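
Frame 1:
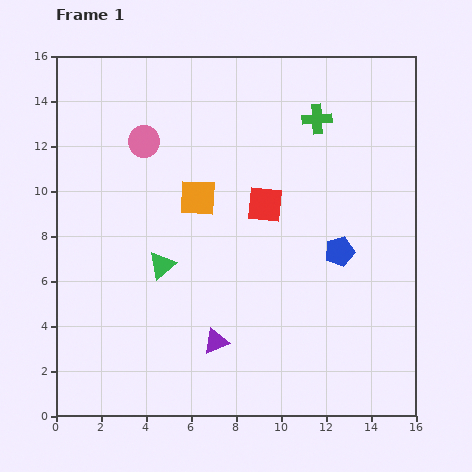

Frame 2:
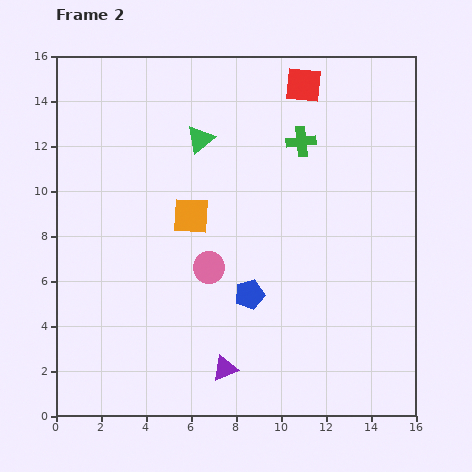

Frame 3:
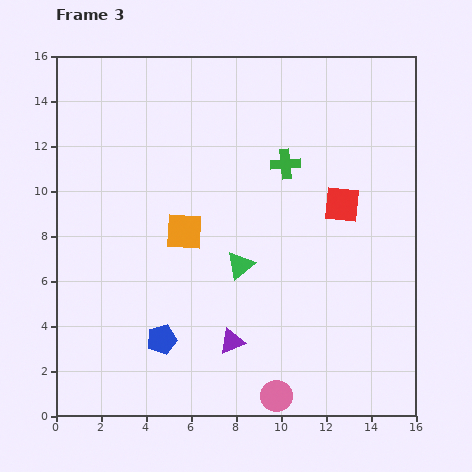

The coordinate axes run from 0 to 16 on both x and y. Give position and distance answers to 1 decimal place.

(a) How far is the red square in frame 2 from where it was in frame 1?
5.6

The red square moved from (9.3, 9.4) to (11.0, 14.7), a distance of √(1.7² + 5.3²) ≈ 5.6.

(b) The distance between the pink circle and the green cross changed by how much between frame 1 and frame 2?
-0.9

Distance in frame 1: 7.8. Distance in frame 2: 6.9.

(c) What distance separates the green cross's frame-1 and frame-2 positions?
1.2

The green cross moved from (11.6, 13.2) to (10.9, 12.2), a distance of √(0.7² + 1.0²) ≈ 1.2.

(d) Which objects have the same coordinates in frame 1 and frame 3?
none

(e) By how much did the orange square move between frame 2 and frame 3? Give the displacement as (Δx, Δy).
(-0.3, -0.7)

The orange square was at (6.0, 8.9) in frame 2 and (5.7, 8.2) in frame 3.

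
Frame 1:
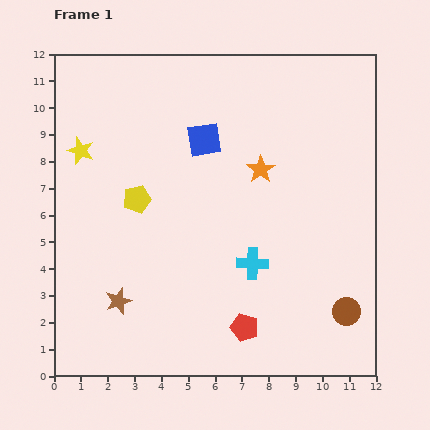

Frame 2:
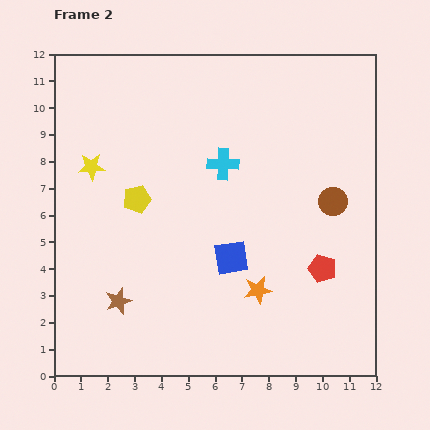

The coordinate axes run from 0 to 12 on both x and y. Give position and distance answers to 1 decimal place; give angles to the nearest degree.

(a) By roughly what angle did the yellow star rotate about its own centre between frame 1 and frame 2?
24° counter-clockwise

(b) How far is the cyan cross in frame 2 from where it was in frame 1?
3.9

The cyan cross moved from (7.4, 4.2) to (6.3, 7.9), a distance of √(1.1² + 3.7²) ≈ 3.9.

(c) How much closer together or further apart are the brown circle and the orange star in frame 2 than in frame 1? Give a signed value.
-1.9

Distance in frame 1: 6.2. Distance in frame 2: 4.3.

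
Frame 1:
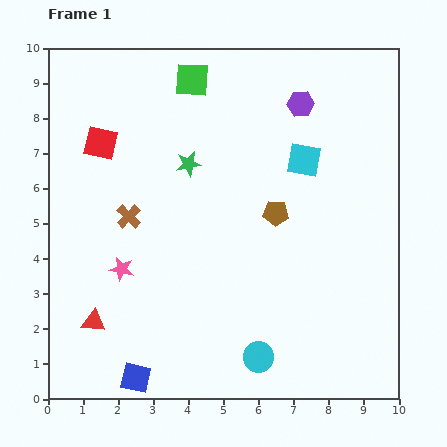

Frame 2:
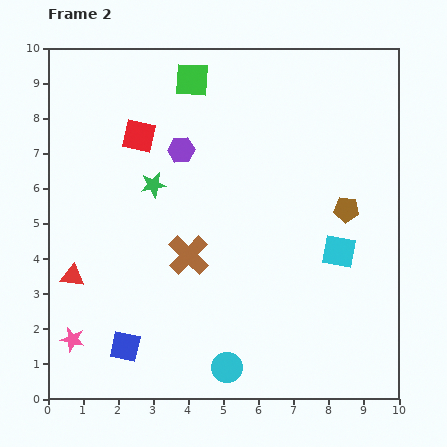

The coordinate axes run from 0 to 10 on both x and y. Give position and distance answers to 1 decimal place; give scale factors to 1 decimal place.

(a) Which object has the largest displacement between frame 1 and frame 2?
the purple hexagon

(moved 3.6; next 2.8)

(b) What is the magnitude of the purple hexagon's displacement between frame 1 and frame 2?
3.6

The purple hexagon moved from (7.2, 8.4) to (3.8, 7.1), a distance of √(3.4² + 1.3²) ≈ 3.6.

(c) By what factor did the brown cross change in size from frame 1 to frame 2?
1.7×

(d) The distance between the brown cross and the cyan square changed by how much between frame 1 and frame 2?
-0.9

Distance in frame 1: 5.2. Distance in frame 2: 4.3.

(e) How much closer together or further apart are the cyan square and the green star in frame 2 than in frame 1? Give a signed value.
+2.3

Distance in frame 1: 3.3. Distance in frame 2: 5.6.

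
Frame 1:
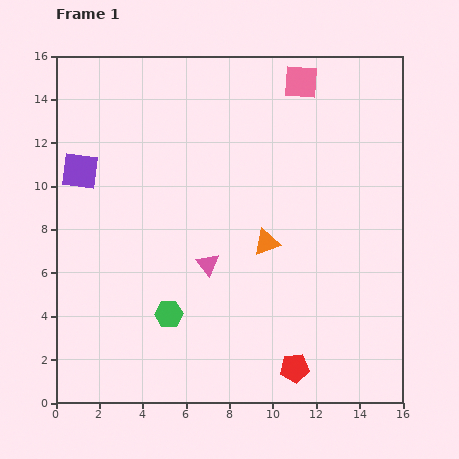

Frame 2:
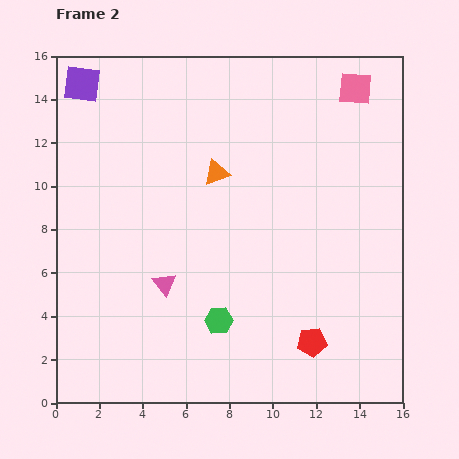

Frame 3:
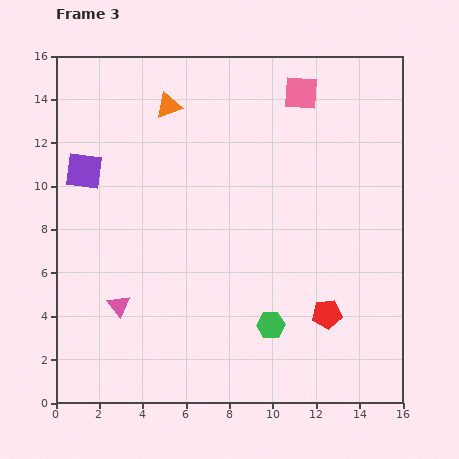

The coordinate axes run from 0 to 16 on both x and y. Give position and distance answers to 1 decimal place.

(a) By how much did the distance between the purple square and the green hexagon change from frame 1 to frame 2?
+4.8

Distance in frame 1: 7.8. Distance in frame 2: 12.6.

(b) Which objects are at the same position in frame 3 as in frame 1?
none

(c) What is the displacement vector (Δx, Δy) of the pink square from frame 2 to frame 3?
(-2.5, -0.2)

The pink square was at (13.8, 14.5) in frame 2 and (11.3, 14.3) in frame 3.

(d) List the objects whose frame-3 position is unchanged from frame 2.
none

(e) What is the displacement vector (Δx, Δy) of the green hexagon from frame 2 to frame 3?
(2.4, -0.2)

The green hexagon was at (7.5, 3.8) in frame 2 and (9.9, 3.6) in frame 3.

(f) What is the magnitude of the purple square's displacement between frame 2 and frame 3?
4.0

The purple square moved from (1.2, 14.7) to (1.3, 10.7), a distance of √(0.1² + 4.0²) ≈ 4.0.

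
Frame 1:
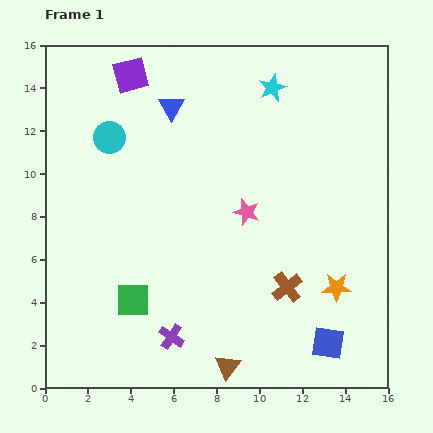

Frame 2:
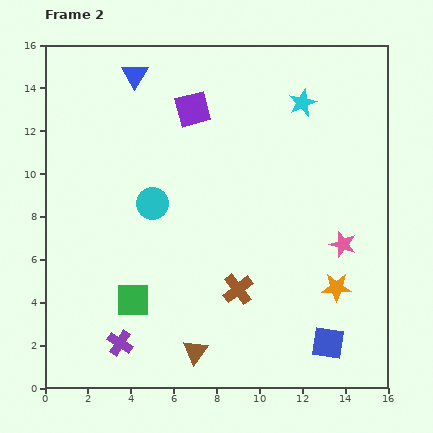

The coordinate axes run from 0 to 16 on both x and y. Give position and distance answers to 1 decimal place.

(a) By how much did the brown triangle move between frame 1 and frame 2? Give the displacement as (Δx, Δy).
(-1.5, 0.7)

The brown triangle was at (8.5, 1.0) in frame 1 and (7.0, 1.7) in frame 2.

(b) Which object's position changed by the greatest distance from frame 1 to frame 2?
the pink star

(moved 4.7; next 3.7)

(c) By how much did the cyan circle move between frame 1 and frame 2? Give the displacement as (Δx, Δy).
(2.0, -3.1)

The cyan circle was at (3.0, 11.7) in frame 1 and (5.0, 8.6) in frame 2.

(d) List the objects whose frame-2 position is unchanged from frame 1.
the blue square, the green square, the orange star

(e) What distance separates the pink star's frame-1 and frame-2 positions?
4.7

The pink star moved from (9.4, 8.2) to (13.9, 6.7), a distance of √(4.5² + 1.5²) ≈ 4.7.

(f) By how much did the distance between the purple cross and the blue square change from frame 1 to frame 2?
+2.4

Distance in frame 1: 7.3. Distance in frame 2: 9.7.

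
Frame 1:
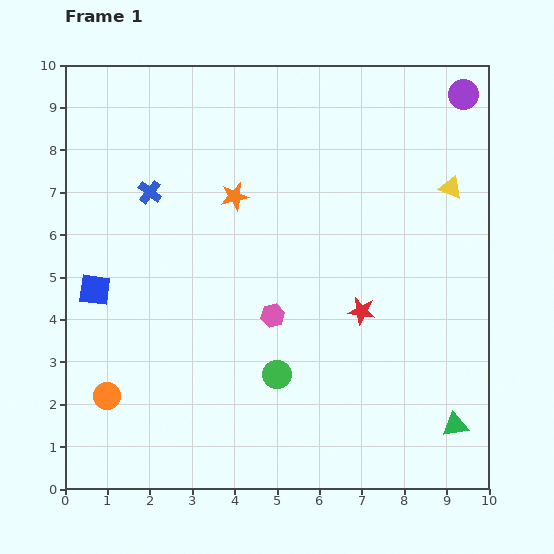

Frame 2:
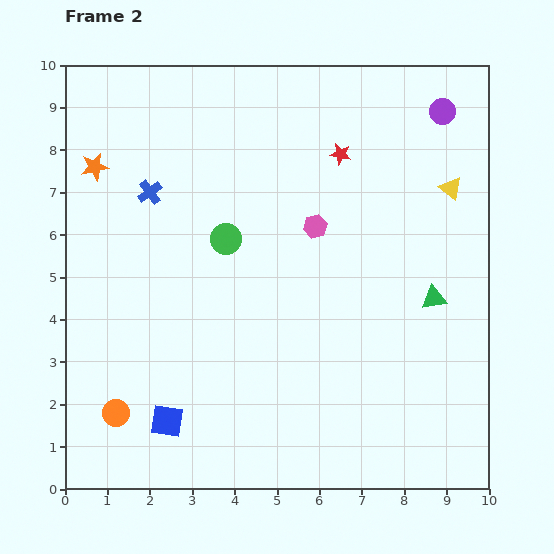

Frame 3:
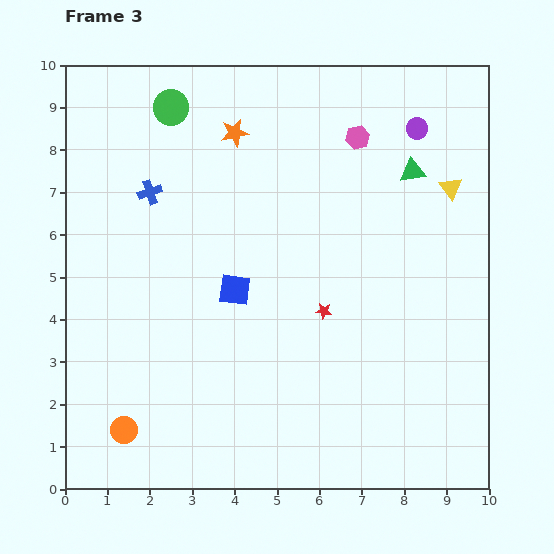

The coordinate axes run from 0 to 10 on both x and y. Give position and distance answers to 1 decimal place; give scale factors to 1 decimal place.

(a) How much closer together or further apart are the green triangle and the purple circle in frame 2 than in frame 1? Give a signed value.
-3.4

Distance in frame 1: 7.8. Distance in frame 2: 4.4.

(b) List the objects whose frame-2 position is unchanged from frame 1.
the yellow triangle, the blue cross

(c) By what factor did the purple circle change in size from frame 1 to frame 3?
0.7×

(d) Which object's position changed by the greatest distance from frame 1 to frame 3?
the green circle

(moved 6.8; next 6.1)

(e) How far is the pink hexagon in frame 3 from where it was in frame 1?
4.7

The pink hexagon moved from (4.9, 4.1) to (6.9, 8.3), a distance of √(2.0² + 4.2²) ≈ 4.7.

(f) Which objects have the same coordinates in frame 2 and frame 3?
the yellow triangle, the blue cross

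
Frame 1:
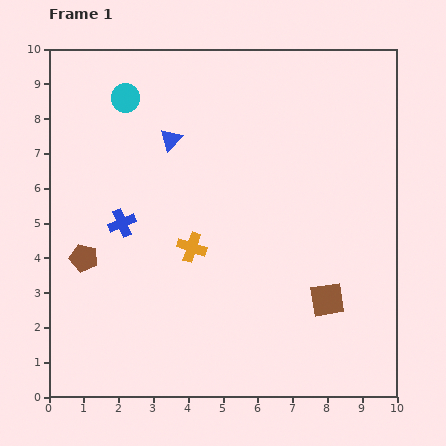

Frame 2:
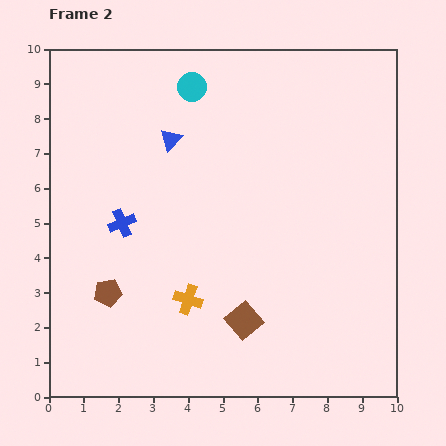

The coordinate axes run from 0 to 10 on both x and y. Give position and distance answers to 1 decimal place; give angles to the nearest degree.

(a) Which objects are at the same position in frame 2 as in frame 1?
the blue cross, the blue triangle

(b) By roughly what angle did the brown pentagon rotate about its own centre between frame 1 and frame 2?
23° counter-clockwise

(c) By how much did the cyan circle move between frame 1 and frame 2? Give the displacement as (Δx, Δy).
(1.9, 0.3)

The cyan circle was at (2.2, 8.6) in frame 1 and (4.1, 8.9) in frame 2.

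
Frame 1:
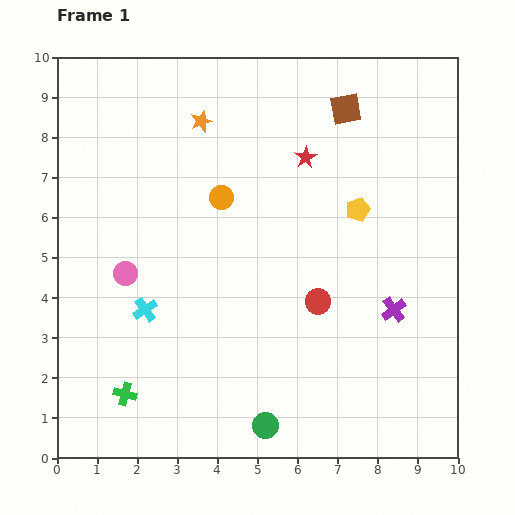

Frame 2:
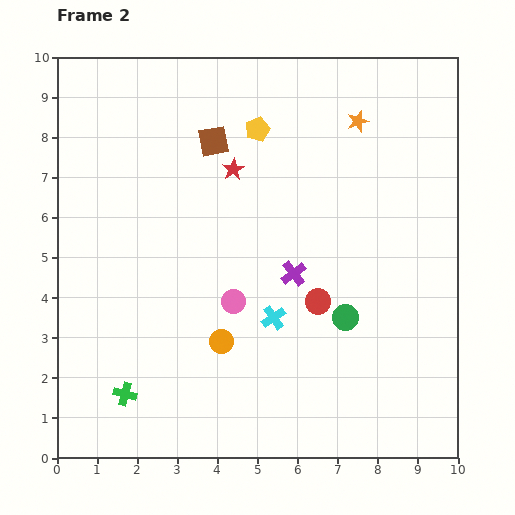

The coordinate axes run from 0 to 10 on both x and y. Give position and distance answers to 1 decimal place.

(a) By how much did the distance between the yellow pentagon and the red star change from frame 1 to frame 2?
-0.6

Distance in frame 1: 1.8. Distance in frame 2: 1.2.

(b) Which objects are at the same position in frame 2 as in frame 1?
the green cross, the red circle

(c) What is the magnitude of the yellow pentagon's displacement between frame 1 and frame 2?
3.2

The yellow pentagon moved from (7.5, 6.2) to (5.0, 8.2), a distance of √(2.5² + 2.0²) ≈ 3.2.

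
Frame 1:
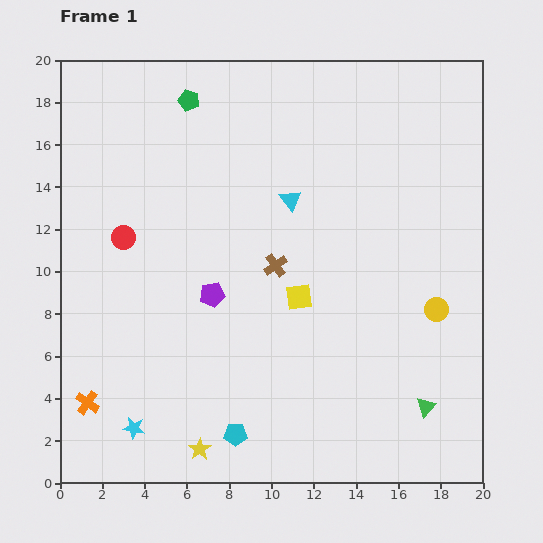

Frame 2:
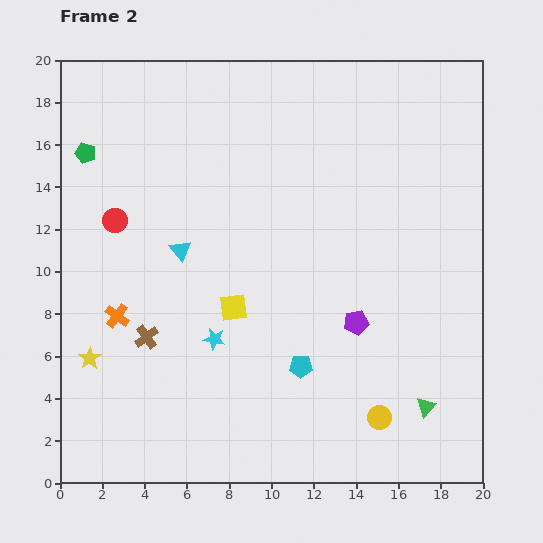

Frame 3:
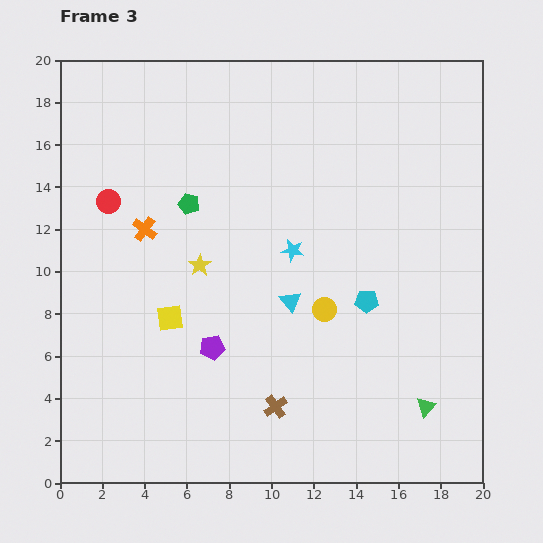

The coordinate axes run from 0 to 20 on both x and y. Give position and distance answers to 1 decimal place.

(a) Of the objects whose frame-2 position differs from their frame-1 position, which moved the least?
the red circle

(moved 0.9)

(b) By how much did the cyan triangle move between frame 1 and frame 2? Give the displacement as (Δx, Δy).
(-5.2, -2.4)

The cyan triangle was at (10.9, 13.4) in frame 1 and (5.7, 11.0) in frame 2.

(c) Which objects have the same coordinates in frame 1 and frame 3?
the green triangle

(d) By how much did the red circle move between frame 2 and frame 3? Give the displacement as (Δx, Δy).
(-0.3, 0.9)

The red circle was at (2.6, 12.4) in frame 2 and (2.3, 13.3) in frame 3.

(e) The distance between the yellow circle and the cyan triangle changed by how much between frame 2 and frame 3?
-10.7

Distance in frame 2: 12.3. Distance in frame 3: 1.6.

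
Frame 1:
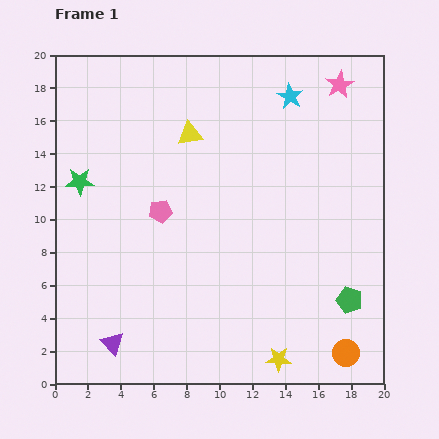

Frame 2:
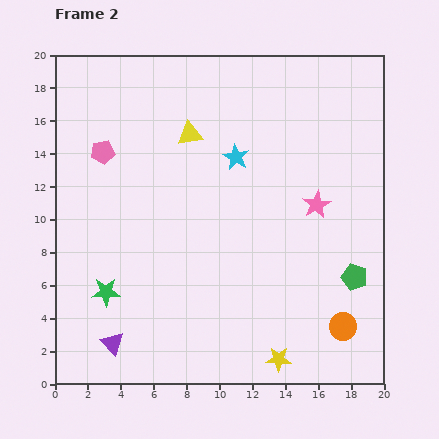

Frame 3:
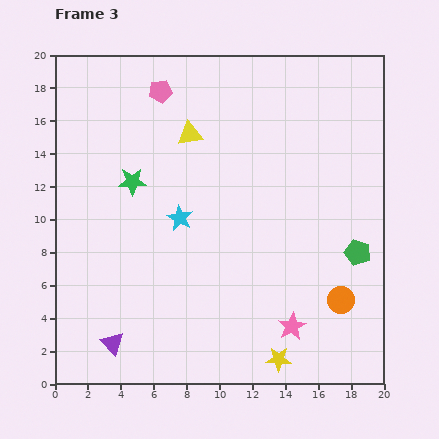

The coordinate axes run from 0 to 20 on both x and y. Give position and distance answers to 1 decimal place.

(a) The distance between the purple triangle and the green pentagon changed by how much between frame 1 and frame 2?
+0.6

Distance in frame 1: 14.6. Distance in frame 2: 15.2.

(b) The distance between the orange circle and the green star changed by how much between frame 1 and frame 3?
-4.7

Distance in frame 1: 19.3. Distance in frame 3: 14.6.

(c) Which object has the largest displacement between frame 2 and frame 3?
the pink star

(moved 7.6; next 6.9)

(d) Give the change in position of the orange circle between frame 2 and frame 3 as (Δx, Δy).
(-0.1, 1.6)

The orange circle was at (17.5, 3.5) in frame 2 and (17.4, 5.1) in frame 3.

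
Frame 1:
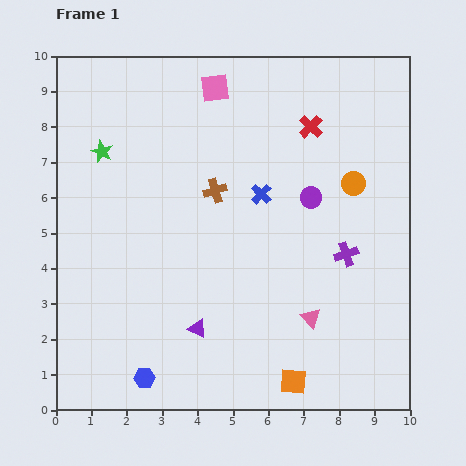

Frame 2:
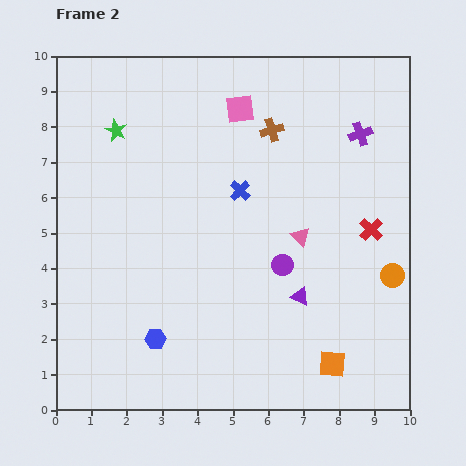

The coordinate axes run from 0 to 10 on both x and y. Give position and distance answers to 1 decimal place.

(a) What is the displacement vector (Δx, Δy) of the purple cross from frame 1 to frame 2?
(0.4, 3.4)

The purple cross was at (8.2, 4.4) in frame 1 and (8.6, 7.8) in frame 2.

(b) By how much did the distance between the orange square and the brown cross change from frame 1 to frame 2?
+1.0

Distance in frame 1: 5.8. Distance in frame 2: 6.8.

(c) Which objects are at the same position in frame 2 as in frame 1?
none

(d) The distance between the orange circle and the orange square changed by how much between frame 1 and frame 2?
-2.9

Distance in frame 1: 5.9. Distance in frame 2: 3.0.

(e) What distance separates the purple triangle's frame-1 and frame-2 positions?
3.0

The purple triangle moved from (4.0, 2.3) to (6.9, 3.2), a distance of √(2.9² + 0.9²) ≈ 3.0.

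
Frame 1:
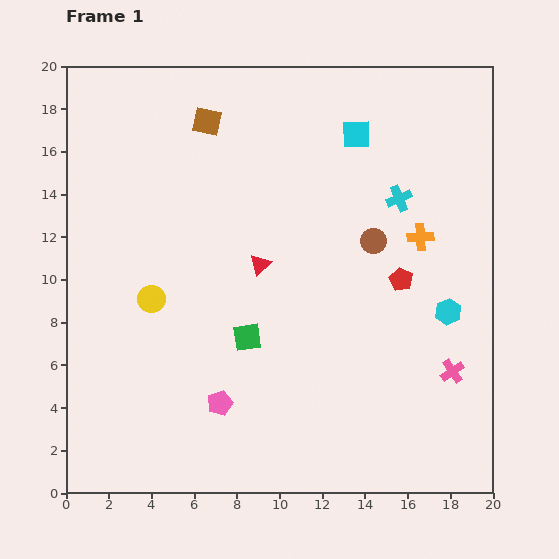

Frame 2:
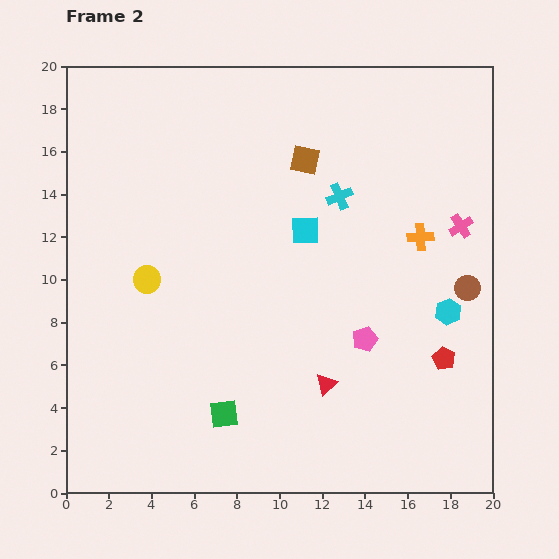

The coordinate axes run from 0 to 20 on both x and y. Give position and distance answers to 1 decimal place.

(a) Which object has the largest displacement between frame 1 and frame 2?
the pink pentagon

(moved 7.4; next 6.8)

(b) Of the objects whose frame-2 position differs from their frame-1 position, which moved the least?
the yellow circle

(moved 0.9)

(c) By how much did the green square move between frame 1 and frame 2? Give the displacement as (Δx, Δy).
(-1.1, -3.6)

The green square was at (8.5, 7.3) in frame 1 and (7.4, 3.7) in frame 2.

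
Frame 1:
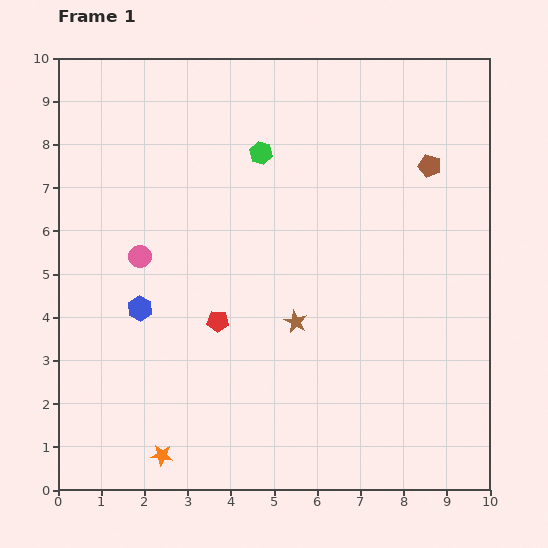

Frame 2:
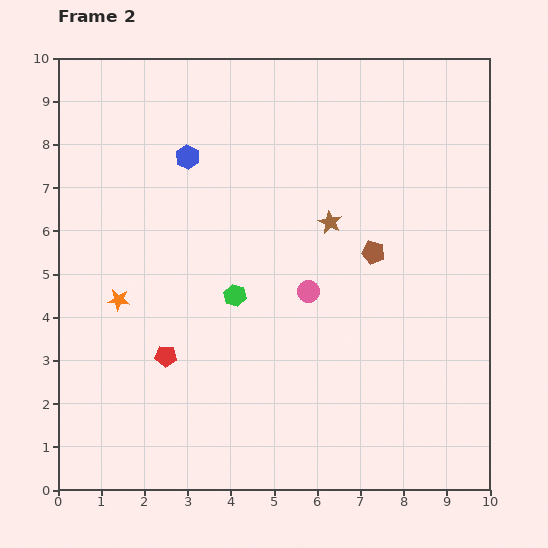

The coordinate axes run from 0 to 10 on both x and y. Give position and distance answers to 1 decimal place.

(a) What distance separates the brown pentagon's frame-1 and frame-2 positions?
2.4

The brown pentagon moved from (8.6, 7.5) to (7.3, 5.5), a distance of √(1.3² + 2.0²) ≈ 2.4.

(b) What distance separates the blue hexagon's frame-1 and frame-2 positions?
3.7

The blue hexagon moved from (1.9, 4.2) to (3.0, 7.7), a distance of √(1.1² + 3.5²) ≈ 3.7.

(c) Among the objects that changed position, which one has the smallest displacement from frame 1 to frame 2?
the red pentagon

(moved 1.4)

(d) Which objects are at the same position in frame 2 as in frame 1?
none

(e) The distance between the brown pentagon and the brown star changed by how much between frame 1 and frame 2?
-3.6

Distance in frame 1: 4.8. Distance in frame 2: 1.2.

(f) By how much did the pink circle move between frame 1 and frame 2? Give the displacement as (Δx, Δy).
(3.9, -0.8)

The pink circle was at (1.9, 5.4) in frame 1 and (5.8, 4.6) in frame 2.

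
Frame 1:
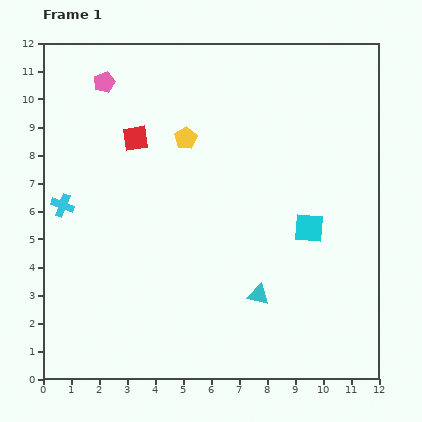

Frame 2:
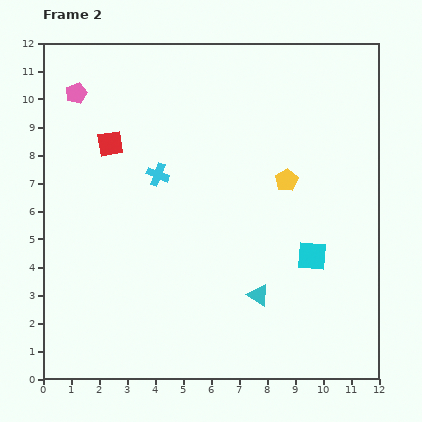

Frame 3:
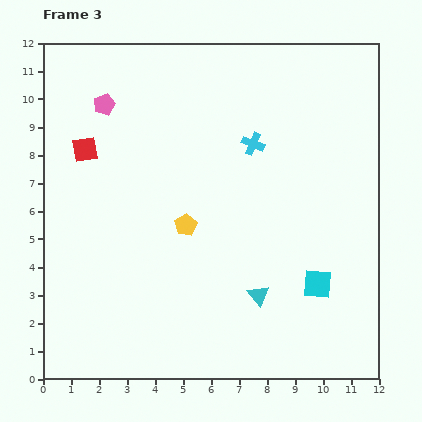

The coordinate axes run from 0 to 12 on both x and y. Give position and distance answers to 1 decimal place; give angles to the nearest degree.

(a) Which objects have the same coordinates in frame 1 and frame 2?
the cyan triangle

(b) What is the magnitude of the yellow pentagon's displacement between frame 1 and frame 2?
3.9

The yellow pentagon moved from (5.1, 8.6) to (8.7, 7.1), a distance of √(3.6² + 1.5²) ≈ 3.9.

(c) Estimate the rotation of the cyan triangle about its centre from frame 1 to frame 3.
38° clockwise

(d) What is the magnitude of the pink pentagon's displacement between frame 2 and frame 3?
1.1

The pink pentagon moved from (1.2, 10.2) to (2.2, 9.8), a distance of √(1.0² + 0.4²) ≈ 1.1.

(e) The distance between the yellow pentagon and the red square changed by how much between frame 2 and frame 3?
-1.9

Distance in frame 2: 6.4. Distance in frame 3: 4.5.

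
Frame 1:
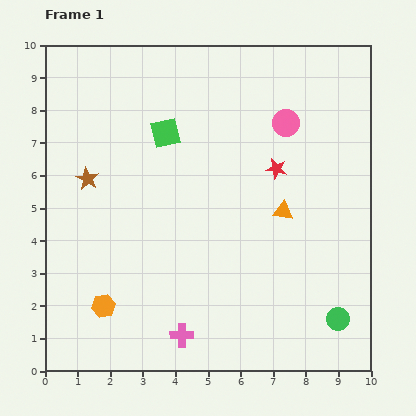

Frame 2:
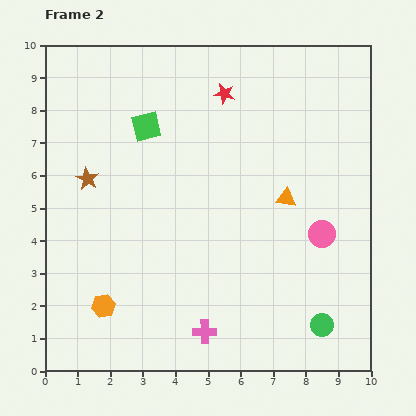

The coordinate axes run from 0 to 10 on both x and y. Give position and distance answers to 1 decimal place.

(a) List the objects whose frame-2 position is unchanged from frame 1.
the brown star, the orange hexagon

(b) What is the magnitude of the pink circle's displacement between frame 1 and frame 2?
3.6

The pink circle moved from (7.4, 7.6) to (8.5, 4.2), a distance of √(1.1² + 3.4²) ≈ 3.6.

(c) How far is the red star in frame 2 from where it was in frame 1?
2.8

The red star moved from (7.1, 6.2) to (5.5, 8.5), a distance of √(1.6² + 2.3²) ≈ 2.8.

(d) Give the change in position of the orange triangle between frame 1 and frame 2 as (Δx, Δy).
(0.1, 0.4)

The orange triangle was at (7.3, 4.9) in frame 1 and (7.4, 5.3) in frame 2.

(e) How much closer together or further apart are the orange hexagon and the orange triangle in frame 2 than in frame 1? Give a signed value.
+0.3

Distance in frame 1: 6.2. Distance in frame 2: 6.5.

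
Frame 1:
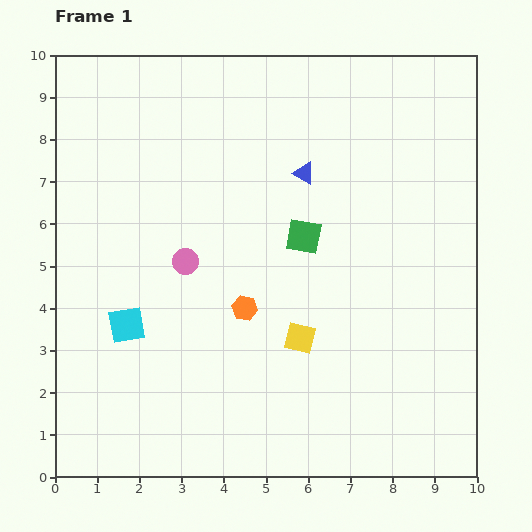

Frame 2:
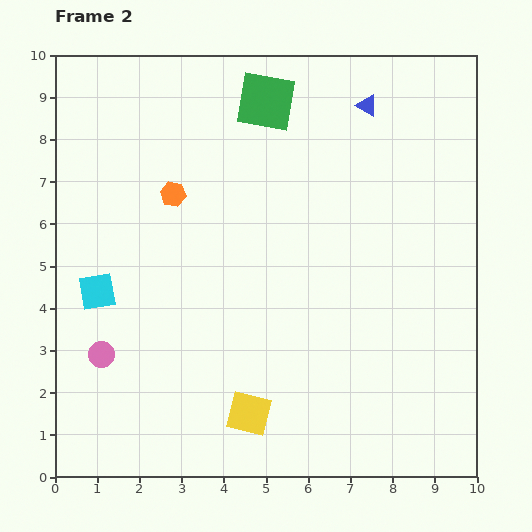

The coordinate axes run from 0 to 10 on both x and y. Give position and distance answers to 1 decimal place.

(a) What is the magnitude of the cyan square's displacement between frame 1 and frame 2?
1.1

The cyan square moved from (1.7, 3.6) to (1.0, 4.4), a distance of √(0.7² + 0.8²) ≈ 1.1.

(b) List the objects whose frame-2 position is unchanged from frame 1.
none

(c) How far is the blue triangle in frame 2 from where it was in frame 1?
2.2

The blue triangle moved from (5.9, 7.2) to (7.4, 8.8), a distance of √(1.5² + 1.6²) ≈ 2.2.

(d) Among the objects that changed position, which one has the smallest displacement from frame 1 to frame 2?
the cyan square

(moved 1.1)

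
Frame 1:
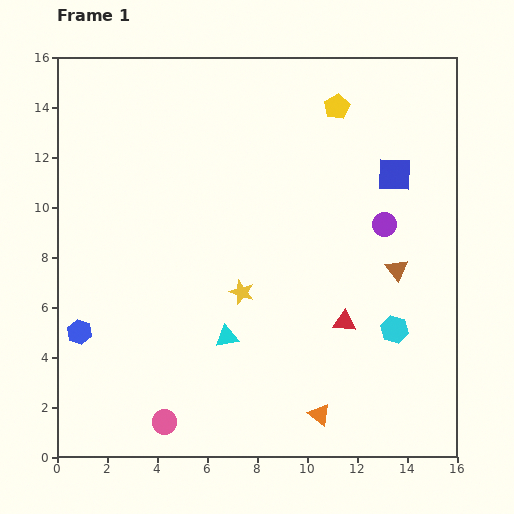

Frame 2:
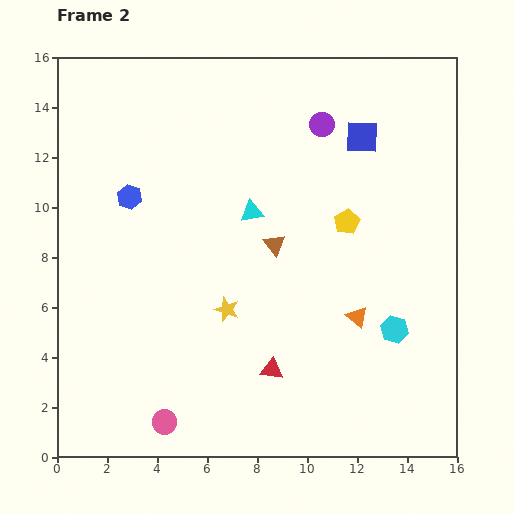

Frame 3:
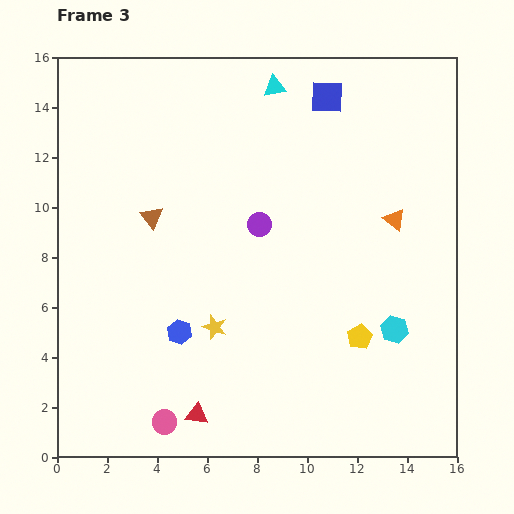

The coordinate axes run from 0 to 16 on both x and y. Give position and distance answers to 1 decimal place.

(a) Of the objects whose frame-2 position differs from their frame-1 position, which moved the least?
the yellow star

(moved 0.9)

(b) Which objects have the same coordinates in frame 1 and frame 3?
the pink circle, the cyan hexagon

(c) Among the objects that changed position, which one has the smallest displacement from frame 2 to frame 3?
the yellow star

(moved 0.9)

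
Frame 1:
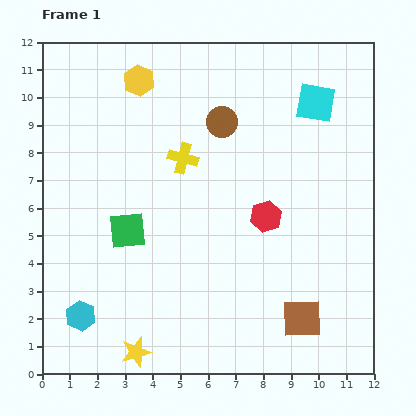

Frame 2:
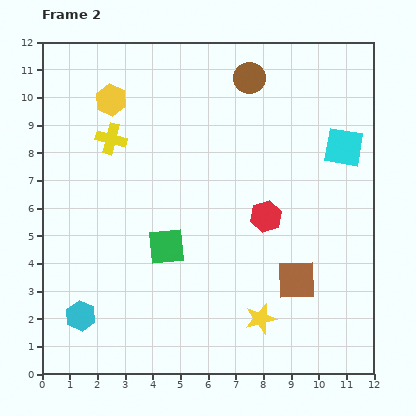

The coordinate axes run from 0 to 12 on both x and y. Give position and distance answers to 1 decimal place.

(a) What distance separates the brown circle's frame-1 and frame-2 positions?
1.9

The brown circle moved from (6.5, 9.1) to (7.5, 10.7), a distance of √(1.0² + 1.6²) ≈ 1.9.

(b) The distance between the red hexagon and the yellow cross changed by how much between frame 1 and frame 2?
+2.6

Distance in frame 1: 3.7. Distance in frame 2: 6.3.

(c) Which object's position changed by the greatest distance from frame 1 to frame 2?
the yellow star

(moved 4.7; next 2.7)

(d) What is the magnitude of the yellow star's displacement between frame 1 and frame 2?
4.7

The yellow star moved from (3.4, 0.8) to (7.9, 2.0), a distance of √(4.5² + 1.2²) ≈ 4.7.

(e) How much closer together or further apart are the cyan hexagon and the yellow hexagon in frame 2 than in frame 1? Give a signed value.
-0.9

Distance in frame 1: 8.8. Distance in frame 2: 7.9.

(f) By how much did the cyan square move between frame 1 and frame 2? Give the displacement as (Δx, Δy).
(1.0, -1.6)

The cyan square was at (9.9, 9.8) in frame 1 and (10.9, 8.2) in frame 2.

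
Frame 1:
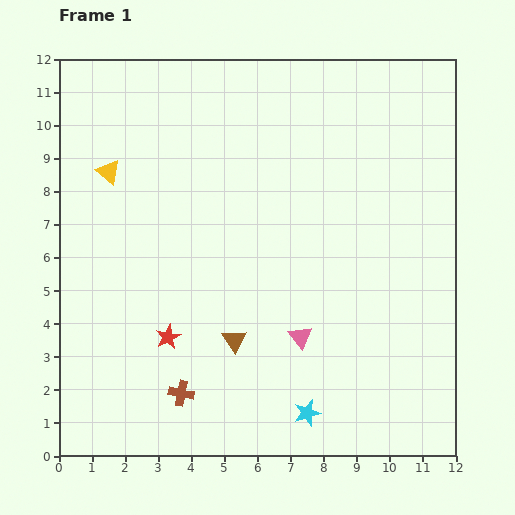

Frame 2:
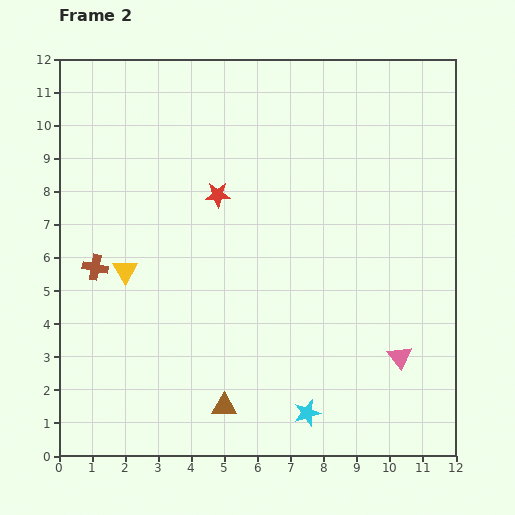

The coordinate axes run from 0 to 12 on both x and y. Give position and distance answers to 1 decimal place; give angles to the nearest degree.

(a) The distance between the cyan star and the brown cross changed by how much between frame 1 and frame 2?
+4.0

Distance in frame 1: 3.8. Distance in frame 2: 7.8.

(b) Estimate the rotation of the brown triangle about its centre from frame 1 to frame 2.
55° counter-clockwise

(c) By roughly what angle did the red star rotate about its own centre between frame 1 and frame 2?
26° clockwise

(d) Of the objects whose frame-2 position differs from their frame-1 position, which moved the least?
the brown triangle

(moved 2.0)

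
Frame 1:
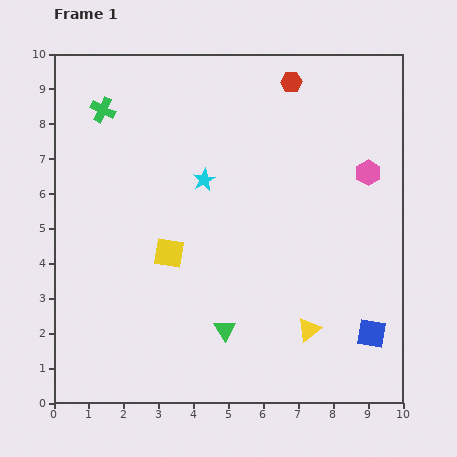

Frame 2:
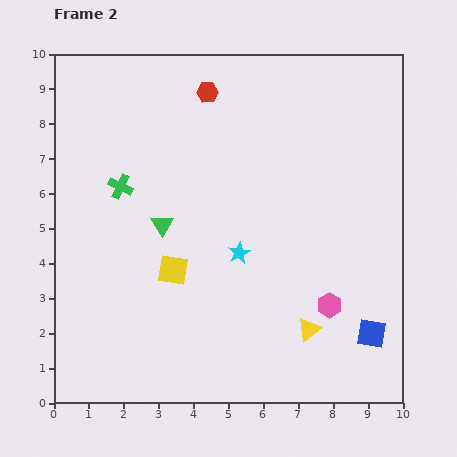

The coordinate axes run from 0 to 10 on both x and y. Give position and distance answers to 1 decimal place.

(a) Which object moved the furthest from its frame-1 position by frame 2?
the pink hexagon

(moved 4.0; next 3.5)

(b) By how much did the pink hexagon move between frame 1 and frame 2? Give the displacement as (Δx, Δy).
(-1.1, -3.8)

The pink hexagon was at (9.0, 6.6) in frame 1 and (7.9, 2.8) in frame 2.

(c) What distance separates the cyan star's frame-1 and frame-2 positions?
2.3

The cyan star moved from (4.3, 6.4) to (5.3, 4.3), a distance of √(1.0² + 2.1²) ≈ 2.3.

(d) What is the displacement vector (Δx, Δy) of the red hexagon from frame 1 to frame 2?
(-2.4, -0.3)

The red hexagon was at (6.8, 9.2) in frame 1 and (4.4, 8.9) in frame 2.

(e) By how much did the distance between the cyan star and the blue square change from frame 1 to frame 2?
-2.1

Distance in frame 1: 6.5. Distance in frame 2: 4.4.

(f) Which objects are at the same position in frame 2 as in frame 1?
the blue square, the yellow triangle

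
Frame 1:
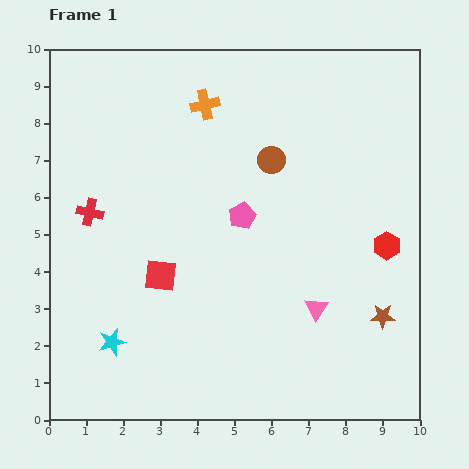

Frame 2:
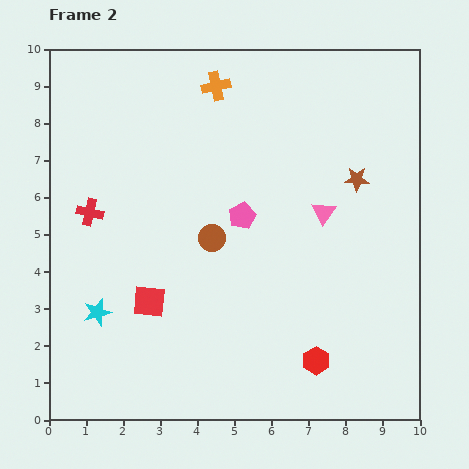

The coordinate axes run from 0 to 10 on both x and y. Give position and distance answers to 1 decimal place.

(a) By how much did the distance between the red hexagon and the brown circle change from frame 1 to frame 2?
+0.4

Distance in frame 1: 3.9. Distance in frame 2: 4.3.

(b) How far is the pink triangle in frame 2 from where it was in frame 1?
2.6

The pink triangle moved from (7.2, 3.0) to (7.4, 5.6), a distance of √(0.2² + 2.6²) ≈ 2.6.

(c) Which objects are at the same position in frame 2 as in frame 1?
the pink pentagon, the red cross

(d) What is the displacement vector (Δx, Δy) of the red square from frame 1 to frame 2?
(-0.3, -0.7)

The red square was at (3.0, 3.9) in frame 1 and (2.7, 3.2) in frame 2.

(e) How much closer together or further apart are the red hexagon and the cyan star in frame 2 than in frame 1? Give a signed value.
-1.8

Distance in frame 1: 7.8. Distance in frame 2: 6.0.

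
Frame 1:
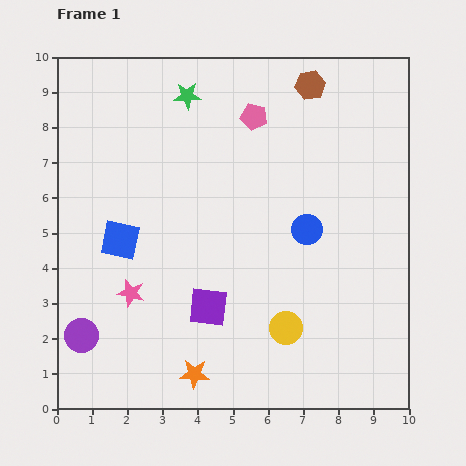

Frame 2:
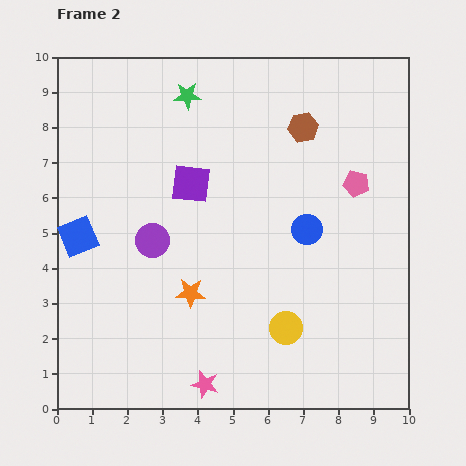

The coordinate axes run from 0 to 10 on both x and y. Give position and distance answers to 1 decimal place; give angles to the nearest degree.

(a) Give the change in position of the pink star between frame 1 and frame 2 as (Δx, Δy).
(2.1, -2.6)

The pink star was at (2.1, 3.3) in frame 1 and (4.2, 0.7) in frame 2.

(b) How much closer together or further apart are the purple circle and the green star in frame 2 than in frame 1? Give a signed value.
-3.2

Distance in frame 1: 7.4. Distance in frame 2: 4.2.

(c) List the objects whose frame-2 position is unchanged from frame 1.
the green star, the blue circle, the yellow circle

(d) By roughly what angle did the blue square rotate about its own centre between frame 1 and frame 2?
34° counter-clockwise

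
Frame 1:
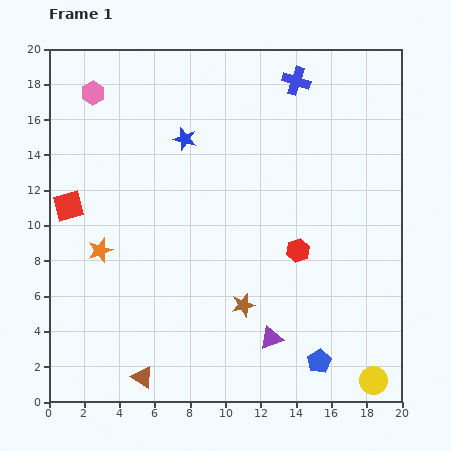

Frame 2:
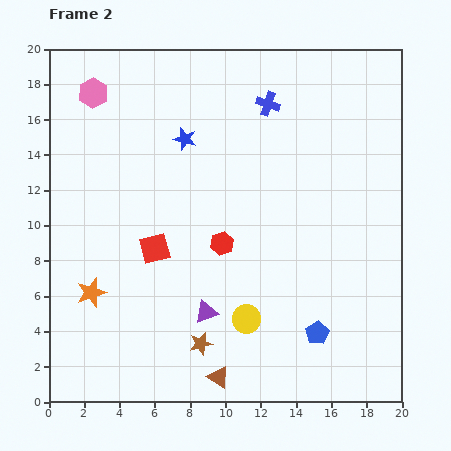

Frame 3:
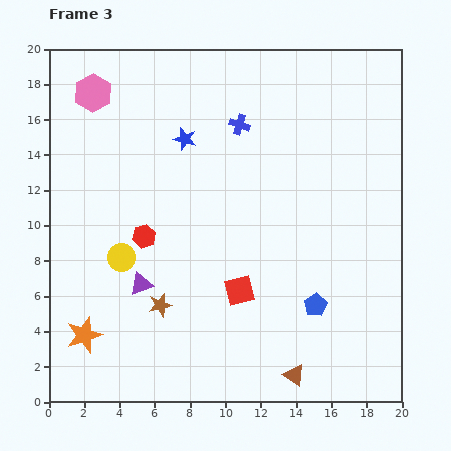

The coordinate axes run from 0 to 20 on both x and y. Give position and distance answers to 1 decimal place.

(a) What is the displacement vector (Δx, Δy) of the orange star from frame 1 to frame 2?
(-0.5, -2.4)

The orange star was at (2.9, 8.6) in frame 1 and (2.4, 6.2) in frame 2.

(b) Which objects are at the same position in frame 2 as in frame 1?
the blue star, the pink hexagon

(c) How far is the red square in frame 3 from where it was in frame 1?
10.8

The red square moved from (1.1, 11.1) to (10.8, 6.3), a distance of √(9.7² + 4.8²) ≈ 10.8.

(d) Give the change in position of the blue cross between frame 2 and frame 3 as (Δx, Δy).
(-1.6, -1.2)

The blue cross was at (12.4, 16.9) in frame 2 and (10.8, 15.7) in frame 3.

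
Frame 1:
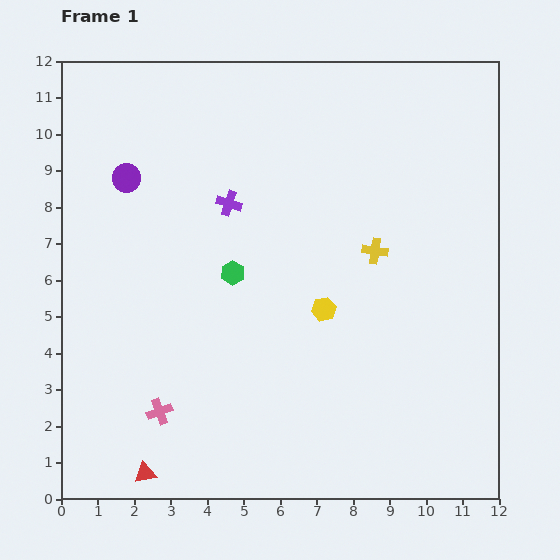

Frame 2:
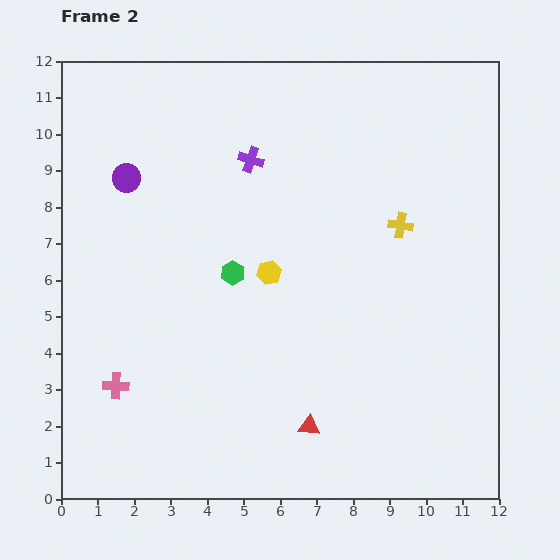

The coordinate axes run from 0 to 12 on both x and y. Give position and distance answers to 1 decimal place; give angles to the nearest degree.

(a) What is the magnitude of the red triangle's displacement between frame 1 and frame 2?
4.7

The red triangle moved from (2.3, 0.7) to (6.8, 2.0), a distance of √(4.5² + 1.3²) ≈ 4.7.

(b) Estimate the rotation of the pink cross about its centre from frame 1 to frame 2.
24° clockwise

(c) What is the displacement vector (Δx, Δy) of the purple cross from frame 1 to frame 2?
(0.6, 1.2)

The purple cross was at (4.6, 8.1) in frame 1 and (5.2, 9.3) in frame 2.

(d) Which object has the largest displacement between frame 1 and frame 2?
the red triangle

(moved 4.7; next 1.8)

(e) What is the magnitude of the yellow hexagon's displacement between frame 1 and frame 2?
1.8

The yellow hexagon moved from (7.2, 5.2) to (5.7, 6.2), a distance of √(1.5² + 1.0²) ≈ 1.8.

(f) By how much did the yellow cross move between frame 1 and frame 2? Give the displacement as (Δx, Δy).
(0.7, 0.7)

The yellow cross was at (8.6, 6.8) in frame 1 and (9.3, 7.5) in frame 2.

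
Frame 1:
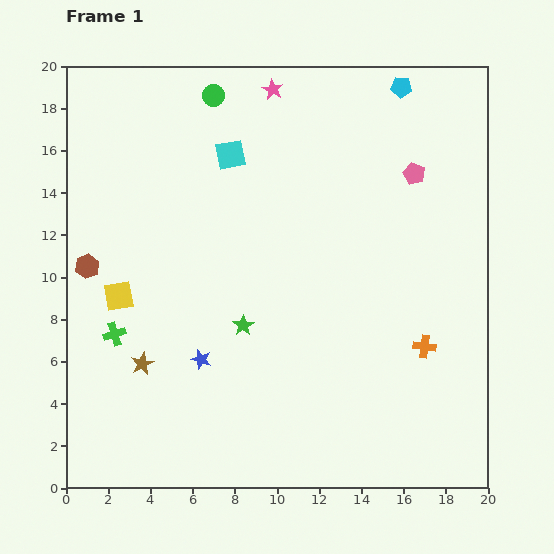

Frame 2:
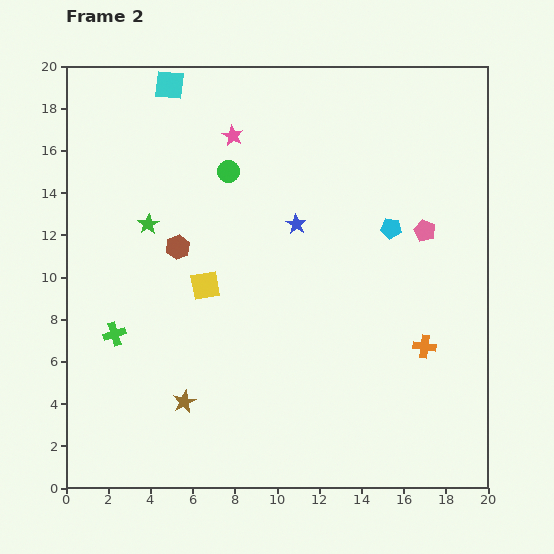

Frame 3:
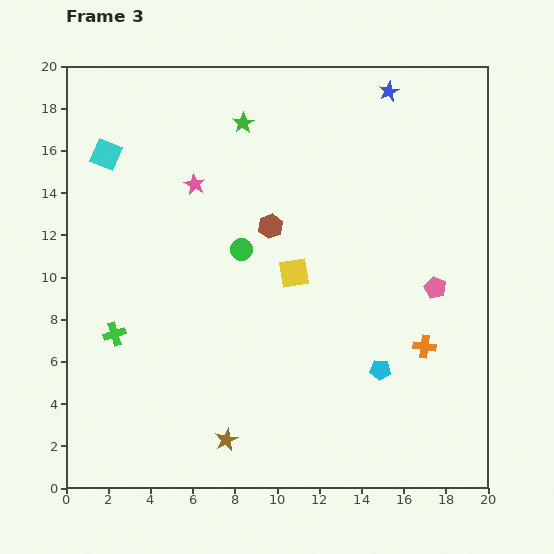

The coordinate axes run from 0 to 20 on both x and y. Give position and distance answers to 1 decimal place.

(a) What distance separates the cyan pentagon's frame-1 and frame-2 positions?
6.7

The cyan pentagon moved from (15.9, 19.0) to (15.4, 12.3), a distance of √(0.5² + 6.7²) ≈ 6.7.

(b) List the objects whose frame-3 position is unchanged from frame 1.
the green cross, the orange cross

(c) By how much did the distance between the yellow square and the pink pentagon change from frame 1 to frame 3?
-8.5

Distance in frame 1: 15.2. Distance in frame 3: 6.7.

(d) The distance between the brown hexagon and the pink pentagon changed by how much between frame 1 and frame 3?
-7.8

Distance in frame 1: 16.1. Distance in frame 3: 8.3.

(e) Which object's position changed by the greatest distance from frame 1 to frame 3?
the blue star

(moved 15.5; next 13.4)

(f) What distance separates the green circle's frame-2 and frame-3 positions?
3.7

The green circle moved from (7.7, 15.0) to (8.3, 11.3), a distance of √(0.6² + 3.7²) ≈ 3.7.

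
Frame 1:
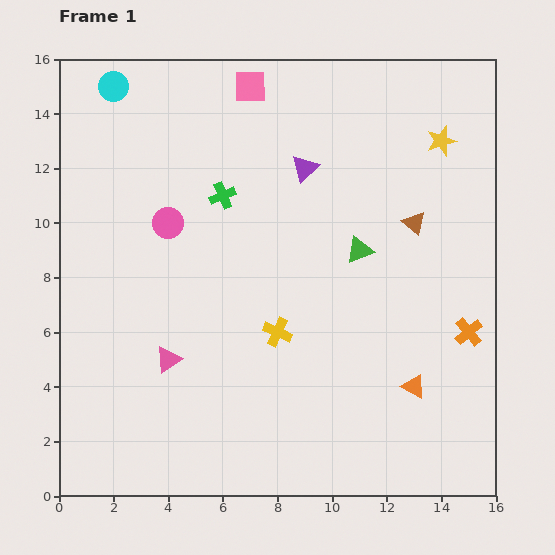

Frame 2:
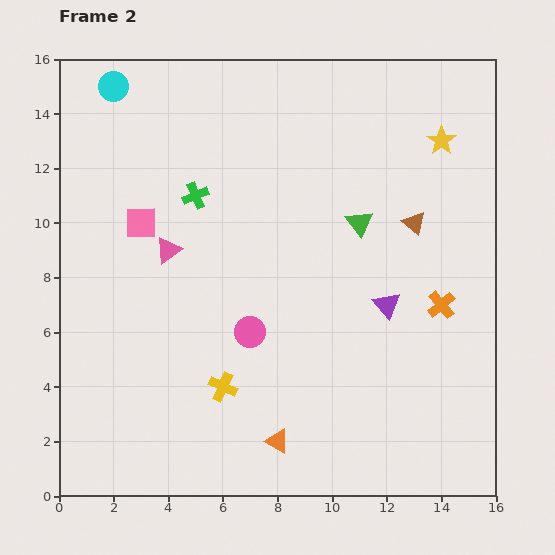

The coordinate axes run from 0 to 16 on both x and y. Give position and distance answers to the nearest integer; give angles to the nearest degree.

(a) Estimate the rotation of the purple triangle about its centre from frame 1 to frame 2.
26° counter-clockwise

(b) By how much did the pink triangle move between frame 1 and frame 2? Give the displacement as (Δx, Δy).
(0, 4)

The pink triangle was at (4, 5) in frame 1 and (4, 9) in frame 2.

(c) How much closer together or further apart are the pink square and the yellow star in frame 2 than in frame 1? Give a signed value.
+4

Distance in frame 1: 7. Distance in frame 2: 11.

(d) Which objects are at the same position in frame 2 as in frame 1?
the yellow star, the cyan circle, the brown triangle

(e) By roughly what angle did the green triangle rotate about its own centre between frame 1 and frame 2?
44° counter-clockwise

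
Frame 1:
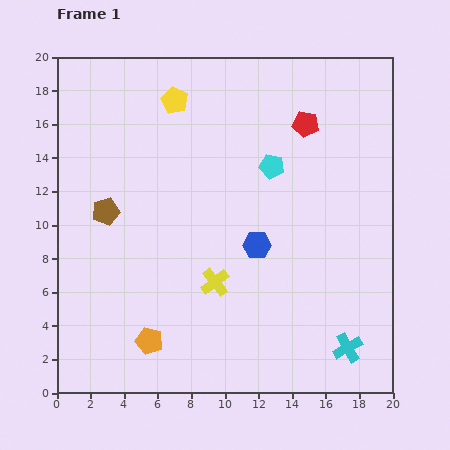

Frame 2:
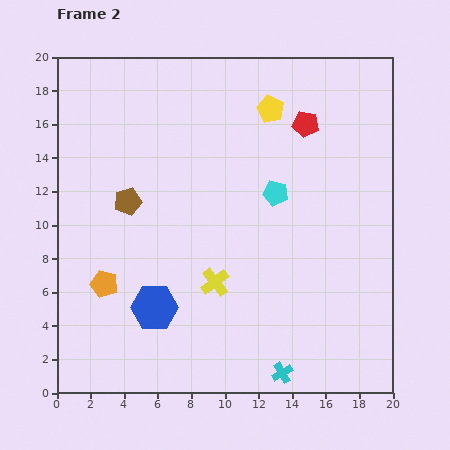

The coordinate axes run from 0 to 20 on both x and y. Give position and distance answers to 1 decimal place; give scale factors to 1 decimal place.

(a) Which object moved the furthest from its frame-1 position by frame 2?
the blue hexagon

(moved 7.1; next 5.7)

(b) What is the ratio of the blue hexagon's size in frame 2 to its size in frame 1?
1.7×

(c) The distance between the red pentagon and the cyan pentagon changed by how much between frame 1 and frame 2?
+1.3

Distance in frame 1: 3.2. Distance in frame 2: 4.5.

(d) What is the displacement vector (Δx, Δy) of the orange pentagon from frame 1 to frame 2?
(-2.7, 3.4)

The orange pentagon was at (5.5, 3.1) in frame 1 and (2.8, 6.5) in frame 2.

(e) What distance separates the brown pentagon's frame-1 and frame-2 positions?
1.4

The brown pentagon moved from (2.9, 10.8) to (4.2, 11.4), a distance of √(1.3² + 0.6²) ≈ 1.4.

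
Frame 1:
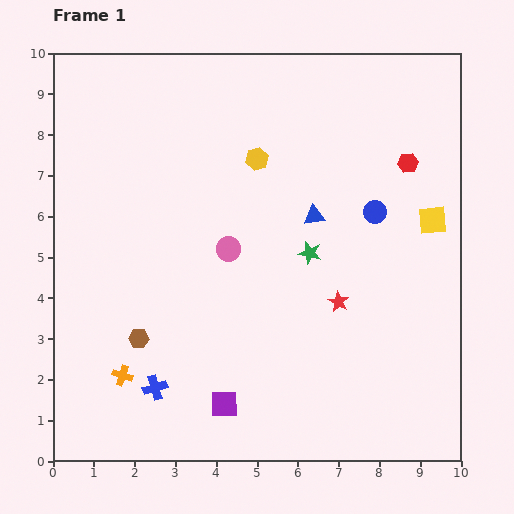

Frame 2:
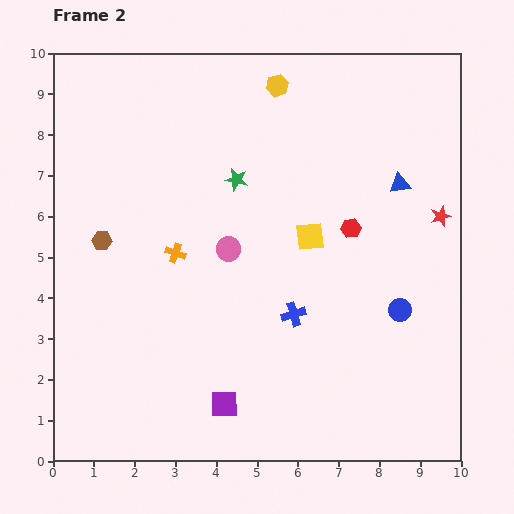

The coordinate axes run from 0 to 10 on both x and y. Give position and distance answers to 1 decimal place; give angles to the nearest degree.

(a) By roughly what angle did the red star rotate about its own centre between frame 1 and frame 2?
25° clockwise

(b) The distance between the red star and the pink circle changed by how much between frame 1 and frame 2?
+2.3

Distance in frame 1: 3.0. Distance in frame 2: 5.3.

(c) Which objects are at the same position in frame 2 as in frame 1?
the pink circle, the purple square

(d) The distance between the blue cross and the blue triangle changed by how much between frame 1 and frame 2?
-1.6

Distance in frame 1: 5.7. Distance in frame 2: 4.1.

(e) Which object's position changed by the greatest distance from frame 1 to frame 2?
the blue cross

(moved 3.8; next 3.3)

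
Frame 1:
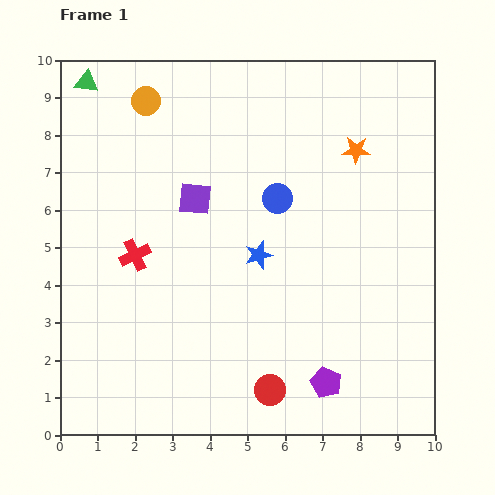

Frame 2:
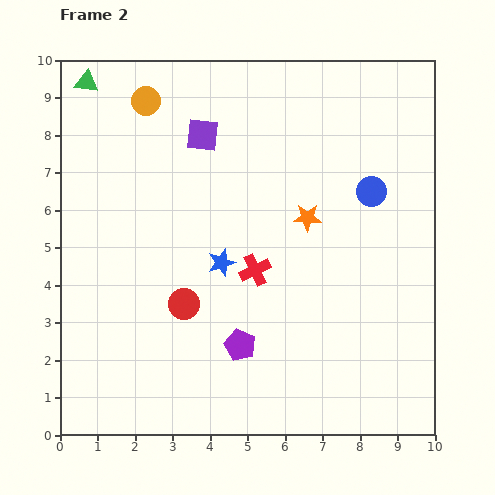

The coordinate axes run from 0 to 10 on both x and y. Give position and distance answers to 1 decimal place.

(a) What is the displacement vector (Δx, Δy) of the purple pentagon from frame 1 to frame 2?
(-2.3, 1.0)

The purple pentagon was at (7.1, 1.4) in frame 1 and (4.8, 2.4) in frame 2.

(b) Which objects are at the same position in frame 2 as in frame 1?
the green triangle, the orange circle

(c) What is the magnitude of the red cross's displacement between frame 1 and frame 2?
3.2

The red cross moved from (2.0, 4.8) to (5.2, 4.4), a distance of √(3.2² + 0.4²) ≈ 3.2.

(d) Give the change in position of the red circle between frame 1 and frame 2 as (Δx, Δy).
(-2.3, 2.3)

The red circle was at (5.6, 1.2) in frame 1 and (3.3, 3.5) in frame 2.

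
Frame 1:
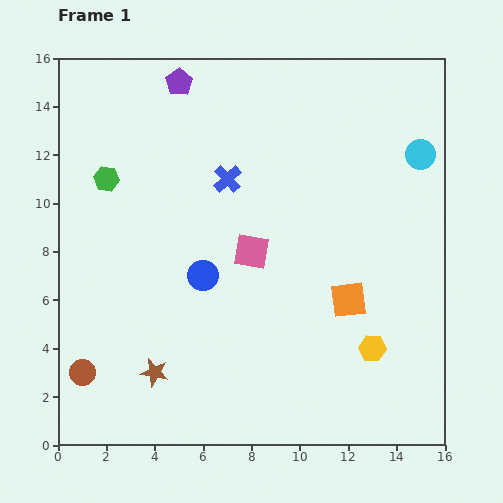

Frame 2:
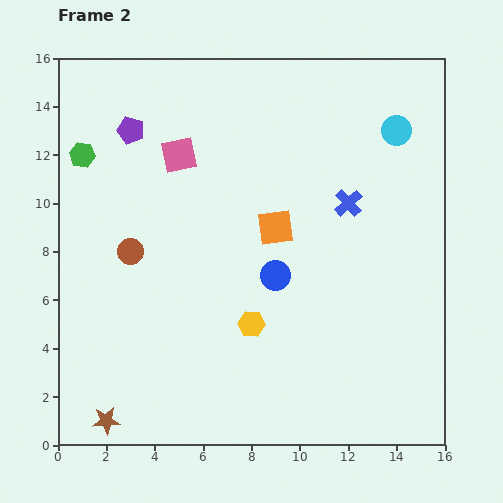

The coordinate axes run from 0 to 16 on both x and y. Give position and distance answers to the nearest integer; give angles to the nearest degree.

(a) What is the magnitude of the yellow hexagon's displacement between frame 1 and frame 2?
5

The yellow hexagon moved from (13, 4) to (8, 5), a distance of √(5² + 1²) ≈ 5.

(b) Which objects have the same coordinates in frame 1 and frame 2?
none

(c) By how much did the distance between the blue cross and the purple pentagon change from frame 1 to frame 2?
+5

Distance in frame 1: 4. Distance in frame 2: 9.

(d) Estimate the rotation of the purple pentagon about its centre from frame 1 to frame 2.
20° counter-clockwise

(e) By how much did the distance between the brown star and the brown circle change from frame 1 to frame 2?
+4

Distance in frame 1: 3. Distance in frame 2: 7.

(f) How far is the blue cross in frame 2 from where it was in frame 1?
5

The blue cross moved from (7, 11) to (12, 10), a distance of √(5² + 1²) ≈ 5.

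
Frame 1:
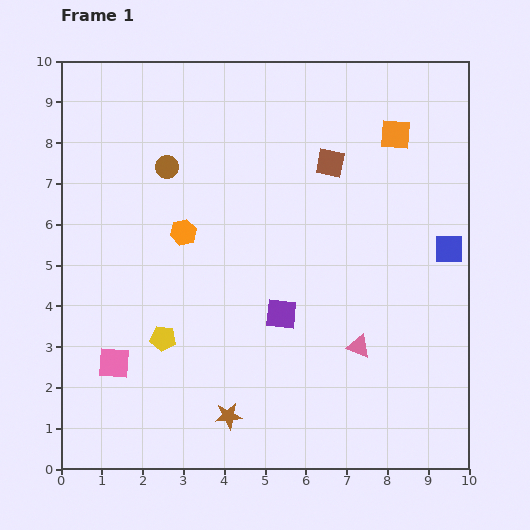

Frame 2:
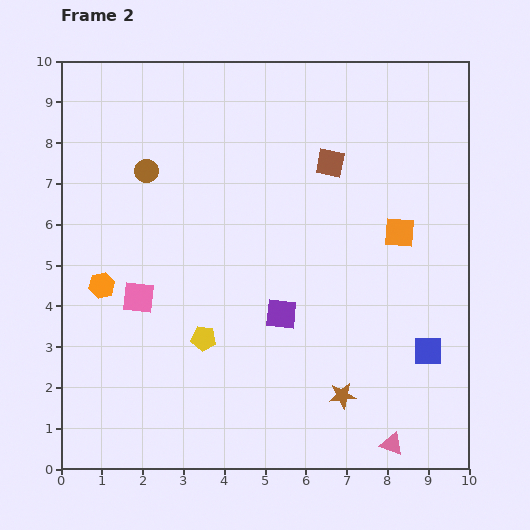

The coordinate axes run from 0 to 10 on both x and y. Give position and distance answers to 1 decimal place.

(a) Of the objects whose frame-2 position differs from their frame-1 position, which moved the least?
the brown circle

(moved 0.5)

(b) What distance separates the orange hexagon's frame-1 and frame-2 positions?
2.4

The orange hexagon moved from (3.0, 5.8) to (1.0, 4.5), a distance of √(2.0² + 1.3²) ≈ 2.4.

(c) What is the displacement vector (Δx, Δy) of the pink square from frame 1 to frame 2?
(0.6, 1.6)

The pink square was at (1.3, 2.6) in frame 1 and (1.9, 4.2) in frame 2.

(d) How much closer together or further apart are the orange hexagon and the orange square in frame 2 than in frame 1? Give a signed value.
+1.7

Distance in frame 1: 5.7. Distance in frame 2: 7.4.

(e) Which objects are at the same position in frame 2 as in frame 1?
the purple square, the brown square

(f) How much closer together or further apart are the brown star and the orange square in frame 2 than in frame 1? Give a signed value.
-3.8

Distance in frame 1: 8.0. Distance in frame 2: 4.2.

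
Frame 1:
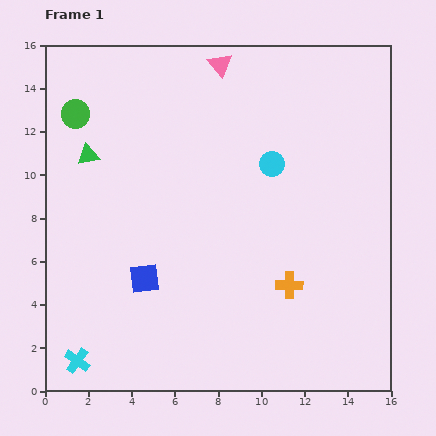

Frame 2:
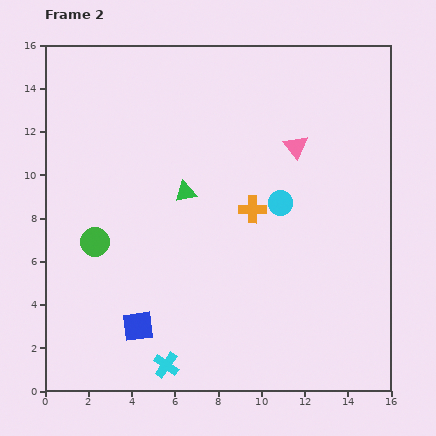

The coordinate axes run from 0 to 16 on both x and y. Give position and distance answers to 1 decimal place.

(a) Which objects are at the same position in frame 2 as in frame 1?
none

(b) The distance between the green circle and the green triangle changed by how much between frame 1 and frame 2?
+2.8

Distance in frame 1: 2.0. Distance in frame 2: 4.8.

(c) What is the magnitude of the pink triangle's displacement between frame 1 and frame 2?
5.2

The pink triangle moved from (8.1, 15.1) to (11.6, 11.3), a distance of √(3.5² + 3.8²) ≈ 5.2.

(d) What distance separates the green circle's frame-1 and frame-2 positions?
6.0

The green circle moved from (1.4, 12.8) to (2.3, 6.9), a distance of √(0.9² + 5.9²) ≈ 6.0.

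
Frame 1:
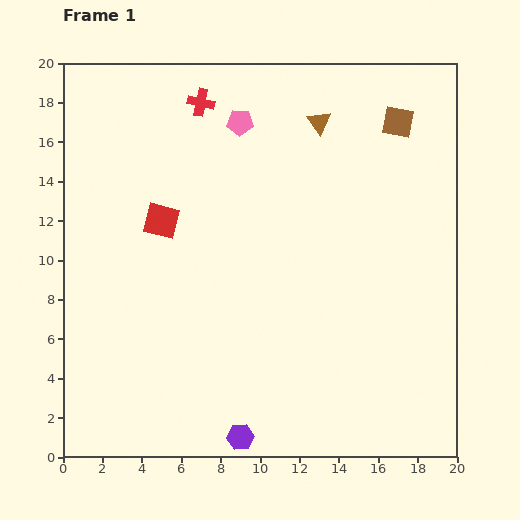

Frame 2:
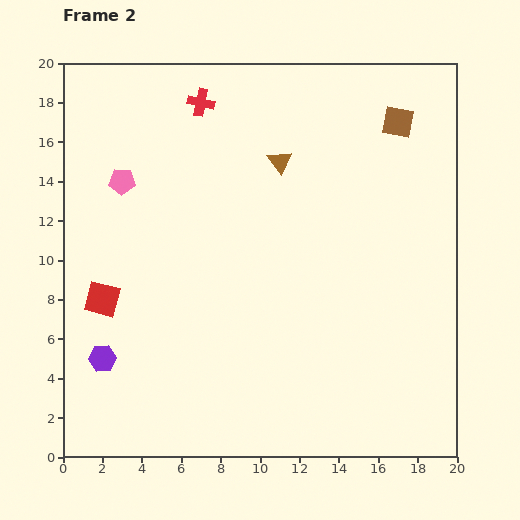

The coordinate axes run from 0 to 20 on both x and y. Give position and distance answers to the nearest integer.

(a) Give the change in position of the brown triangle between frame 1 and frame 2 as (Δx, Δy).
(-2, -2)

The brown triangle was at (13, 17) in frame 1 and (11, 15) in frame 2.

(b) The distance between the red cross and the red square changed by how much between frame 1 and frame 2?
+5

Distance in frame 1: 6. Distance in frame 2: 11.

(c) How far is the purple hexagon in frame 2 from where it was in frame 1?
8

The purple hexagon moved from (9, 1) to (2, 5), a distance of √(7² + 4²) ≈ 8.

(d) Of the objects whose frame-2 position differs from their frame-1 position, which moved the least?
the brown triangle

(moved 3)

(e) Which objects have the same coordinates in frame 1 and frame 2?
the brown square, the red cross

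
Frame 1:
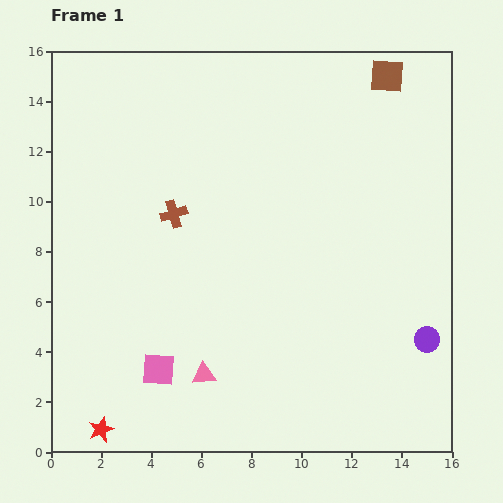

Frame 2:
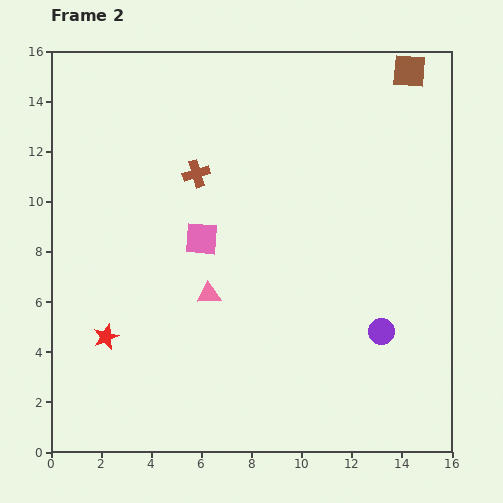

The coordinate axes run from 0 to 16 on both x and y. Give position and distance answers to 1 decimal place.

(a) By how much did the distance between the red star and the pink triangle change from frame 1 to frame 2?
-0.3

Distance in frame 1: 4.7. Distance in frame 2: 4.4.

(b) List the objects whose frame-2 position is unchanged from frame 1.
none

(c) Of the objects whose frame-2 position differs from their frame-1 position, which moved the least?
the brown square

(moved 0.9)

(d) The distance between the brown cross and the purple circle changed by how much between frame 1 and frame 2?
-1.6

Distance in frame 1: 11.3. Distance in frame 2: 9.7.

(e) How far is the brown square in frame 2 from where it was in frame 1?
0.9

The brown square moved from (13.4, 15.0) to (14.3, 15.2), a distance of √(0.9² + 0.2²) ≈ 0.9.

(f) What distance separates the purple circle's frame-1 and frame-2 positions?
1.8

The purple circle moved from (15.0, 4.5) to (13.2, 4.8), a distance of √(1.8² + 0.3²) ≈ 1.8.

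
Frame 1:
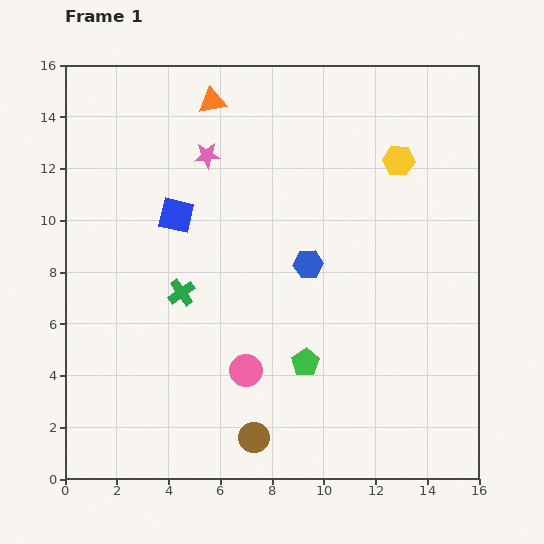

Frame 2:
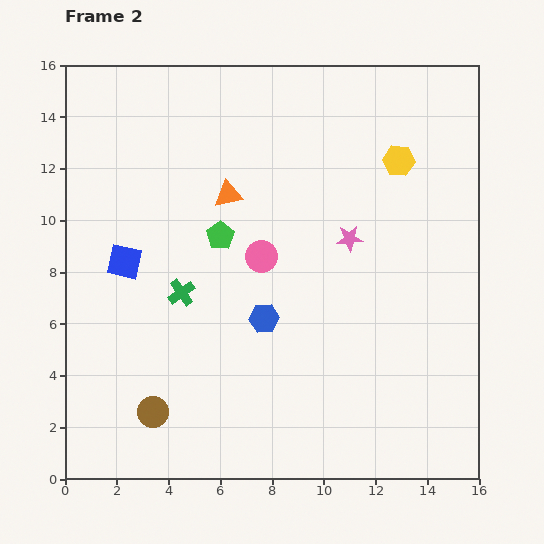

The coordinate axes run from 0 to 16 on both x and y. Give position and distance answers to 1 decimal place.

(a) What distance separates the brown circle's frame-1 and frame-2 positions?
4.0

The brown circle moved from (7.3, 1.6) to (3.4, 2.6), a distance of √(3.9² + 1.0²) ≈ 4.0.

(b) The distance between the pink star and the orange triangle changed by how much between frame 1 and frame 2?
+2.9

Distance in frame 1: 2.1. Distance in frame 2: 5.0.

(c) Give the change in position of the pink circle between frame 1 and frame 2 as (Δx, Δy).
(0.6, 4.4)

The pink circle was at (7.0, 4.2) in frame 1 and (7.6, 8.6) in frame 2.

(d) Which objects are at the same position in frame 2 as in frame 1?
the green cross, the yellow hexagon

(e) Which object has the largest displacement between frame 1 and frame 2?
the pink star

(moved 6.4; next 5.9)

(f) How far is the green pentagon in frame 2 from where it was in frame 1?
5.9

The green pentagon moved from (9.3, 4.5) to (6.0, 9.4), a distance of √(3.3² + 4.9²) ≈ 5.9.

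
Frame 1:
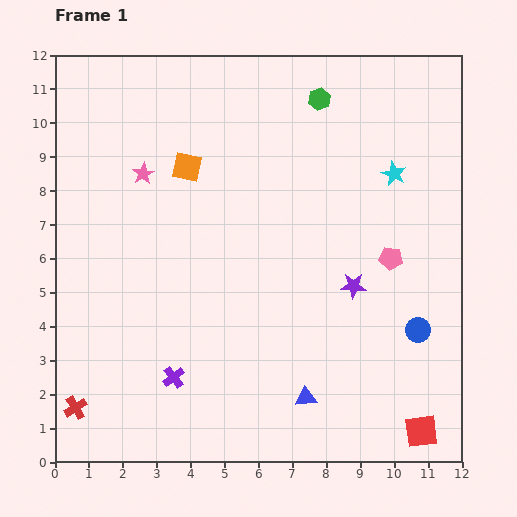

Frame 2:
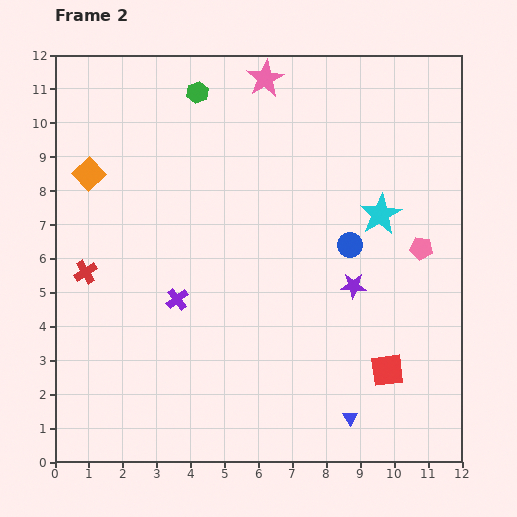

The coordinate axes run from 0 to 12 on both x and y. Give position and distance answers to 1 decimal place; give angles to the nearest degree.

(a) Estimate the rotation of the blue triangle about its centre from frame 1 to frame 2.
54° counter-clockwise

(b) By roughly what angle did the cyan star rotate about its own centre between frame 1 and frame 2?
17° clockwise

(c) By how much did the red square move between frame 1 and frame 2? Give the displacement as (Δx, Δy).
(-1.0, 1.8)

The red square was at (10.8, 0.9) in frame 1 and (9.8, 2.7) in frame 2.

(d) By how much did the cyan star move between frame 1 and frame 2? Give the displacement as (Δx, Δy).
(-0.4, -1.2)

The cyan star was at (10.0, 8.5) in frame 1 and (9.6, 7.3) in frame 2.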